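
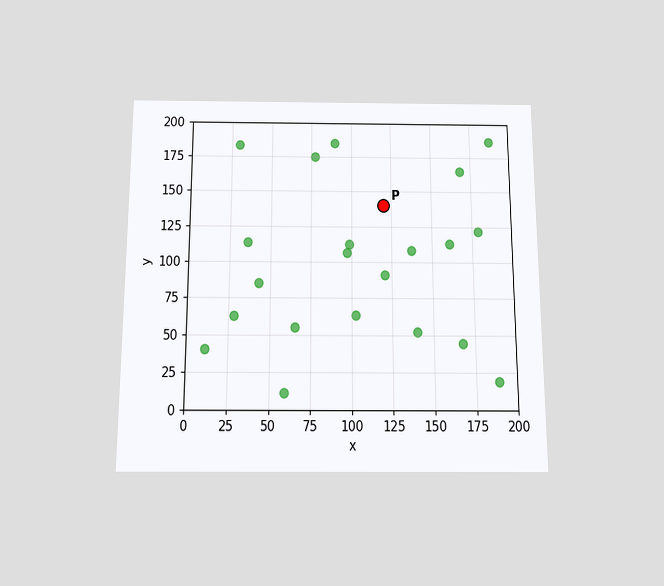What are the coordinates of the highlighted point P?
The chart is viewed slightly from below. Following the gridlines from P to each axis, P sits at (120, 140).

(120, 140)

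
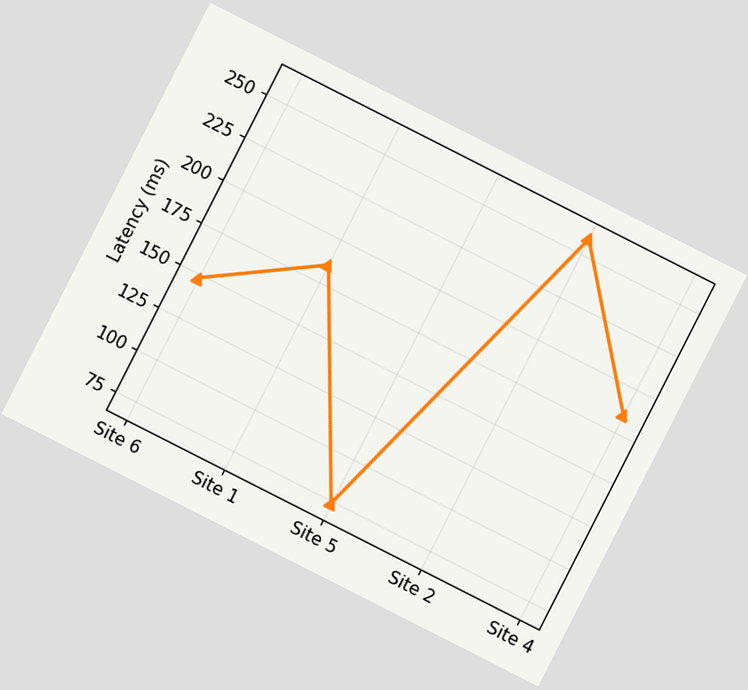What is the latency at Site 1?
The chart is tilted about 27° clockwise. At Site 1, the line is at 185ms.

185ms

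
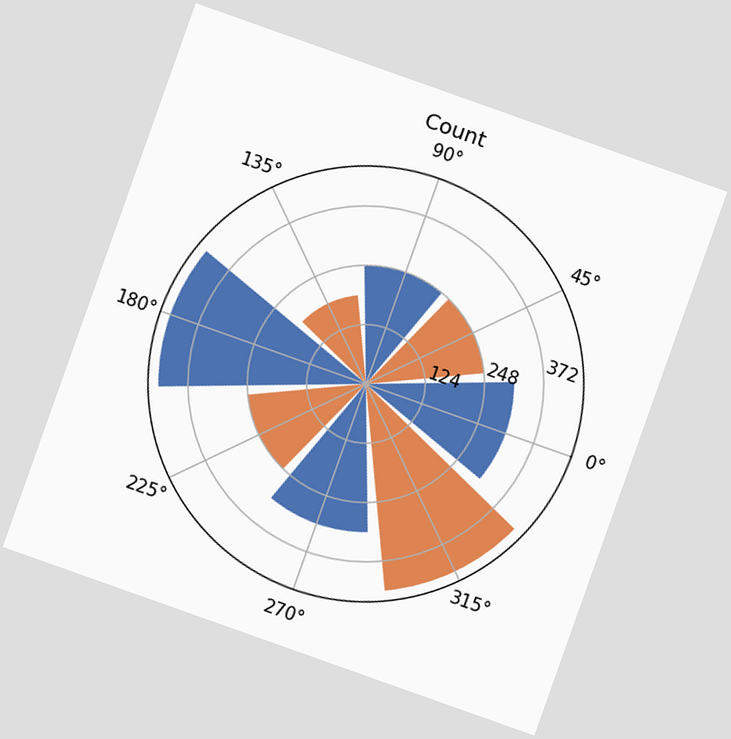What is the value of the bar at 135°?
186

The chart is tilted about 20° clockwise. The bar at 135° reaches 186 on the radial axis.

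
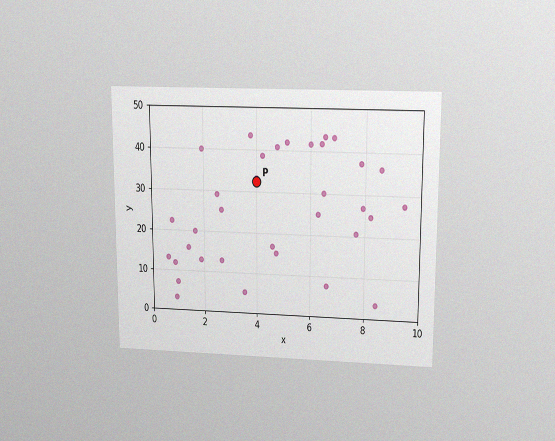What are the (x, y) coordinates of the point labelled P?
The chart is viewed slightly from above, with some photo noise. Following the gridlines from P to each axis, P sits at (4, 32.5).

(4, 32.5)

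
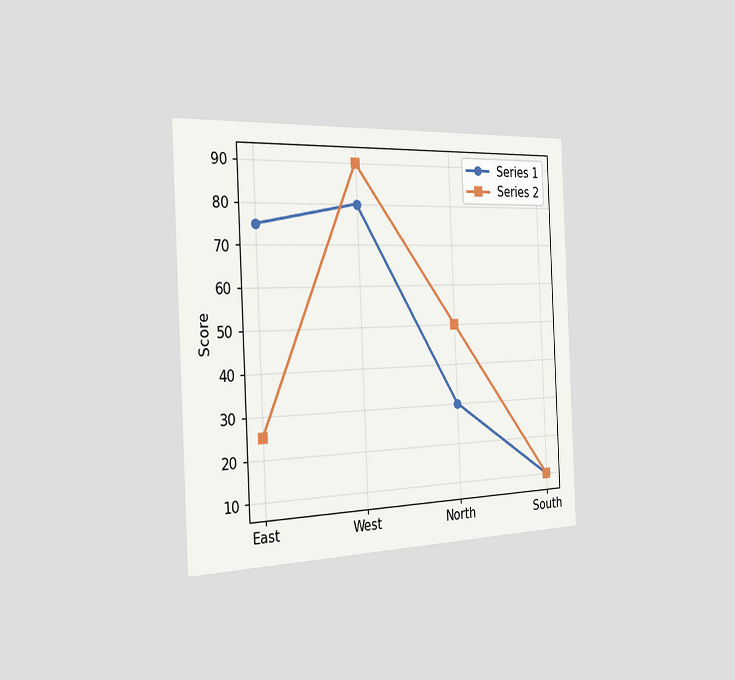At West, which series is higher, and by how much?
Series 2, by 10

The chart is tilted about 3° counter-clockwise and viewed slightly from the left. At West, Series 2 sits above the other line by 10.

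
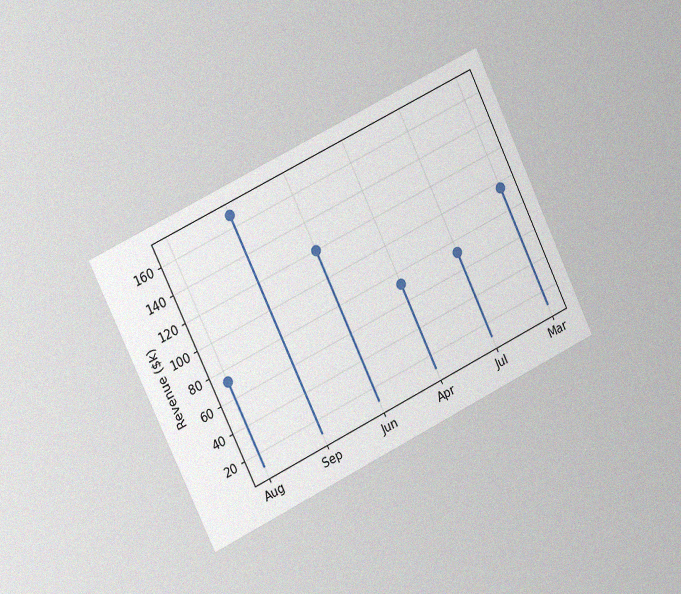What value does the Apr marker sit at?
$72k

The chart is tilted about 26° counter-clockwise and viewed slightly from the left, with some photo noise. The Apr marker sits at $72k.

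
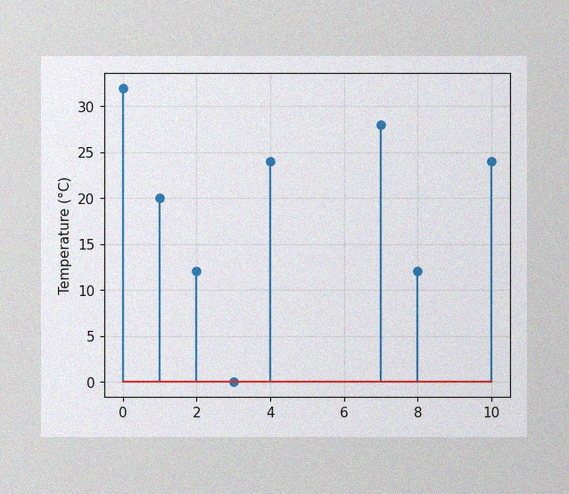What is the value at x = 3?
0°C

The image has some photo noise and uneven lighting. The stem at x=3 reaches 0°C.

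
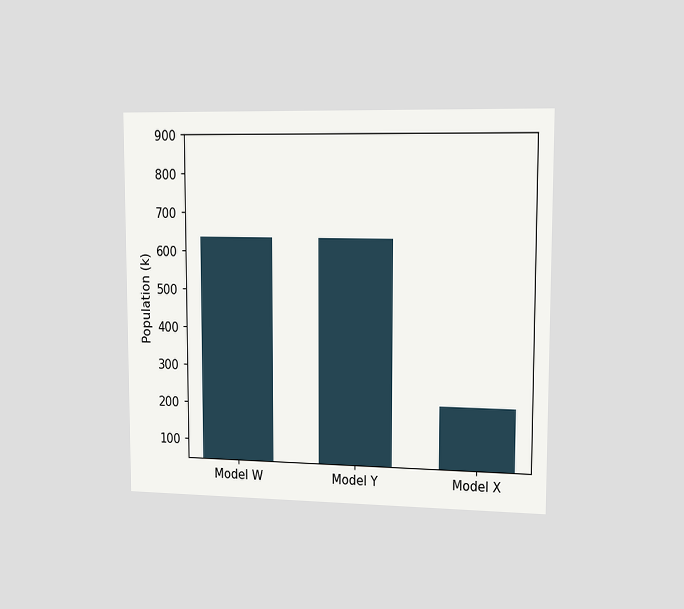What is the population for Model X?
212k

The chart is viewed slightly from the right. Reading along the chart's y-axis, the Model X bar reaches 212k.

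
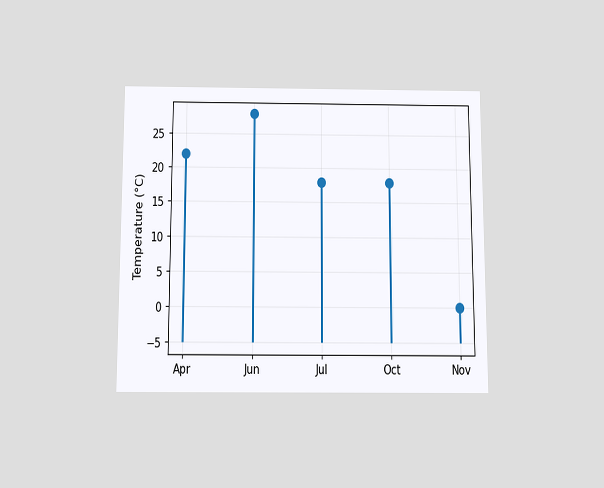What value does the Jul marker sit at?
18°C

The chart is viewed slightly from below. The Jul marker sits at 18°C.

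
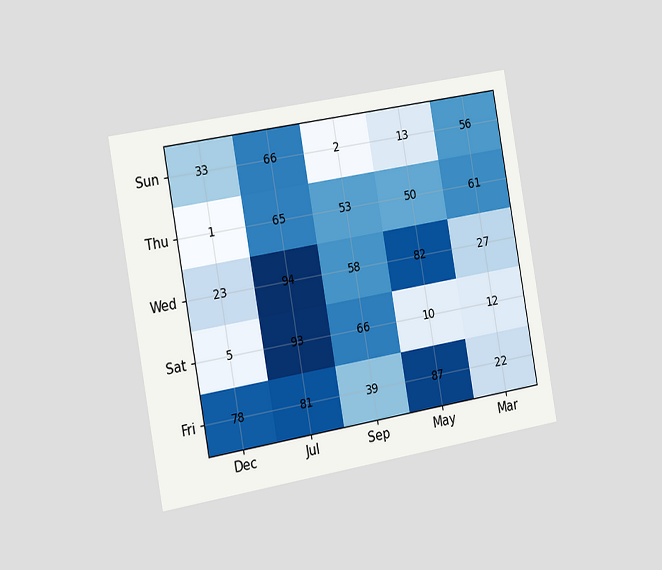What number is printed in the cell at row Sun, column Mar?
56

The chart is tilted about 10° counter-clockwise and viewed slightly from the left. The (Sun, Mar) cell reads 56.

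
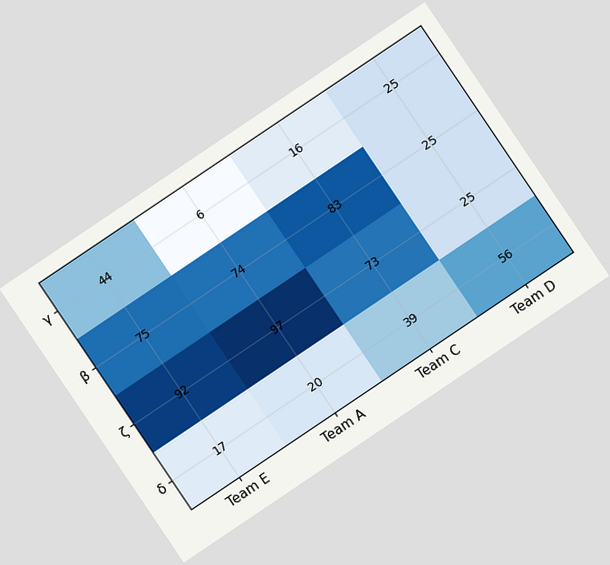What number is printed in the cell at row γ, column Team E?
44

The chart is tilted about 34° counter-clockwise. The (γ, Team E) cell reads 44.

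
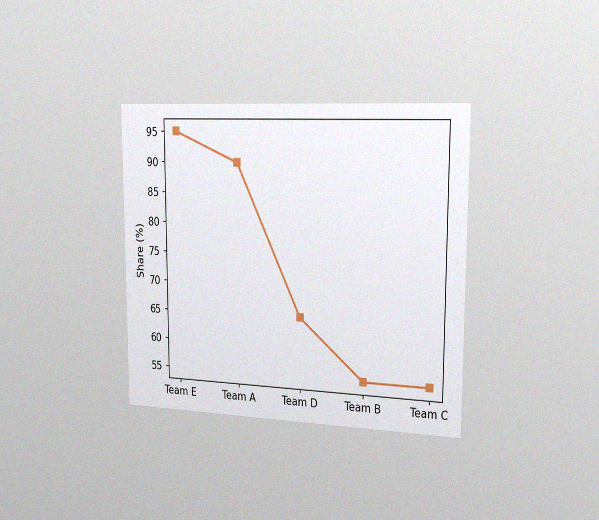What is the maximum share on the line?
95%

The chart is viewed slightly from the right, with some photo noise. The highest point is at Team E, and reading across to the y-axis gives 95%.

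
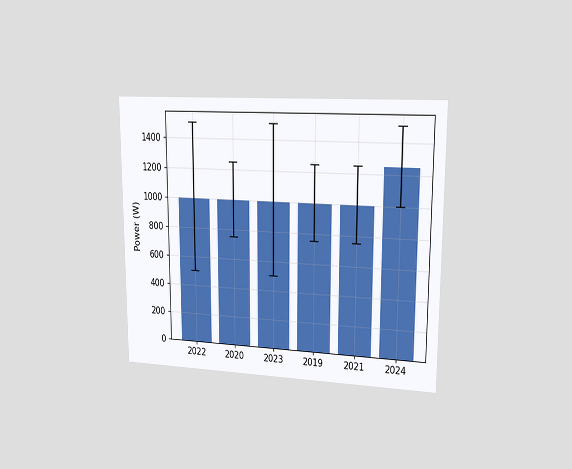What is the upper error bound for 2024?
The chart is viewed slightly from the right. The 2024 bar's upper whisker reaches 1500W.

1500W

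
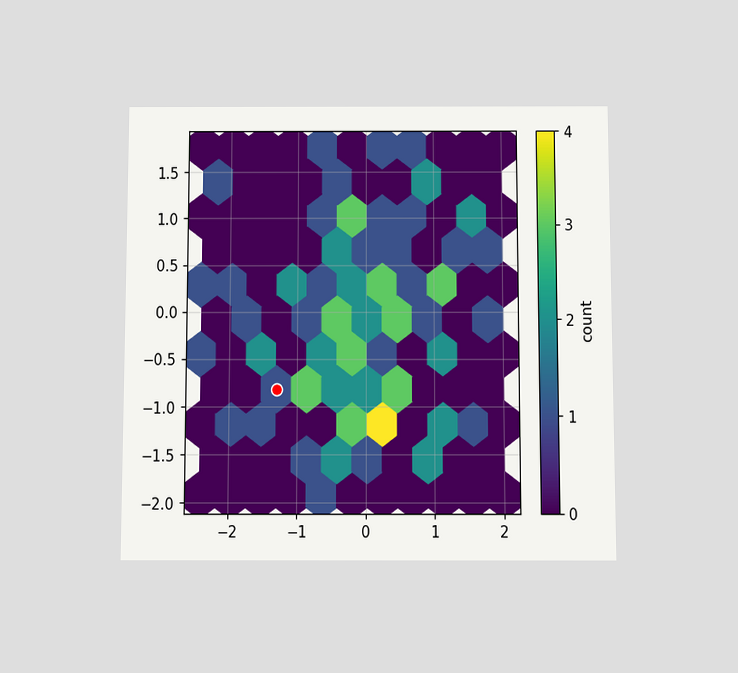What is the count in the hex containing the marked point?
1

The chart is viewed slightly from below. The marked hex reads 1 on the colorbar.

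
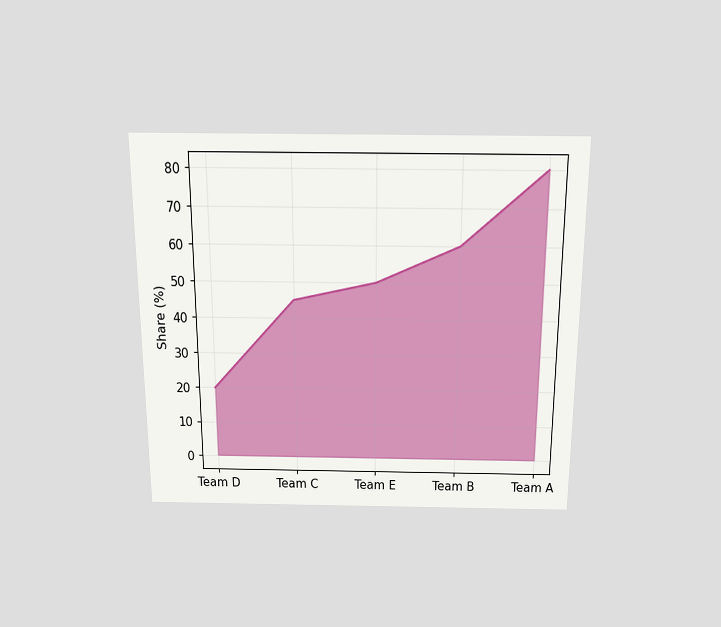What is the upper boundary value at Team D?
20%

The chart is viewed slightly from above. At Team D the upper boundary is at 20%.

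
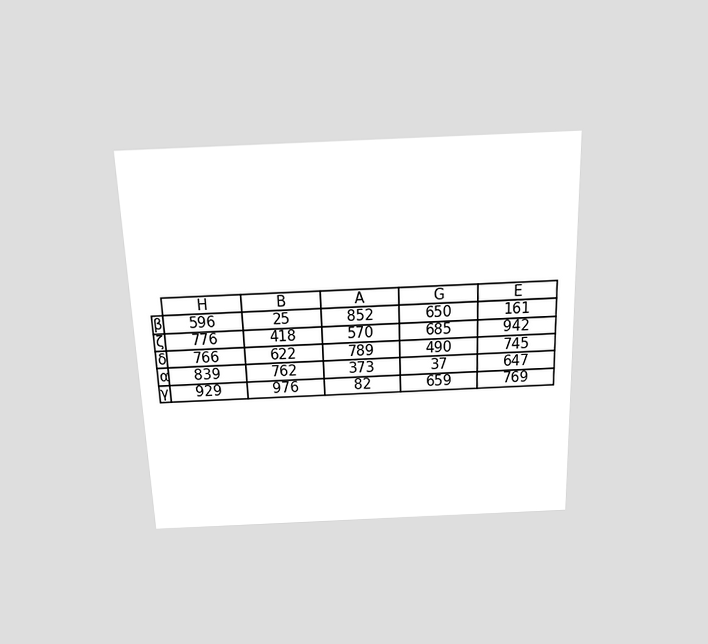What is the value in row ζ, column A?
570

The chart is viewed slightly from above. The (ζ, A) cell reads 570.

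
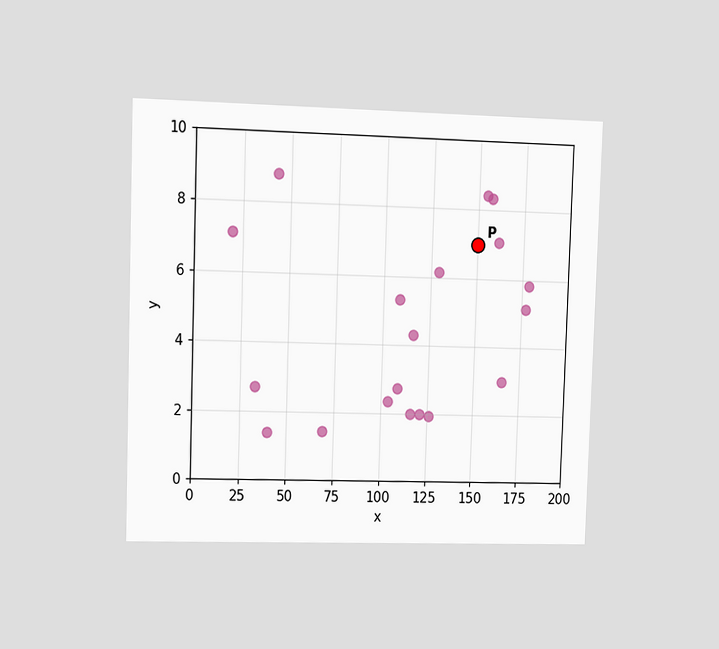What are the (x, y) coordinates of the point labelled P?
(150, 7)

The chart is viewed at a slight angle. Following the gridlines from P to each axis, P sits at (150, 7).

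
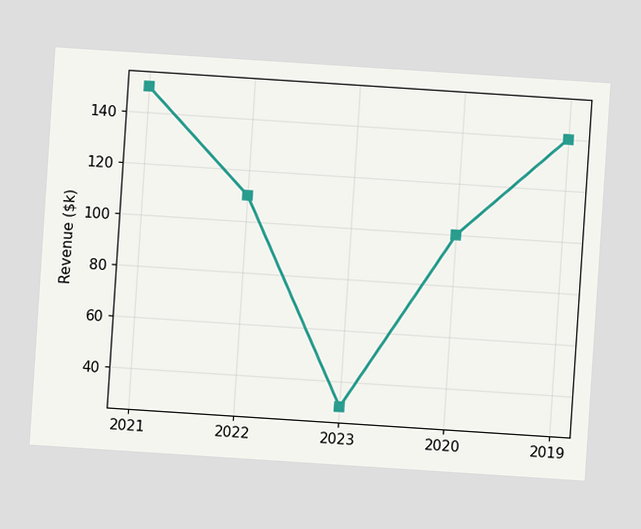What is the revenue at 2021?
The chart is tilted about 4° clockwise. At 2021, the line is at $150k.

$150k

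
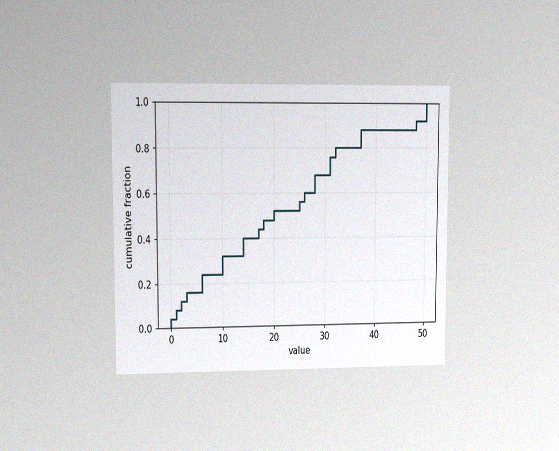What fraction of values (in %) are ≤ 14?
The chart is viewed at a slight angle, with some photo noise. At x=14 the ECDF step is at 40%.

40%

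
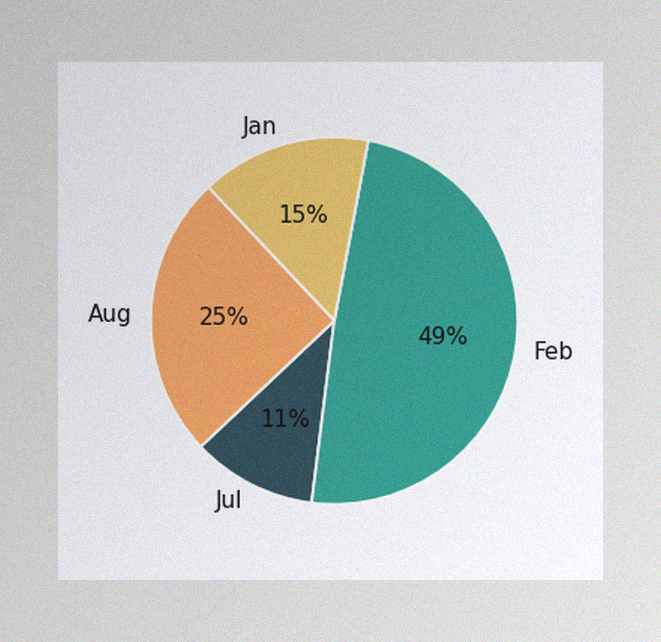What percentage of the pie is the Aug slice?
The image has some photo noise and uneven lighting. The Aug slice takes up 25% of the pie.

25%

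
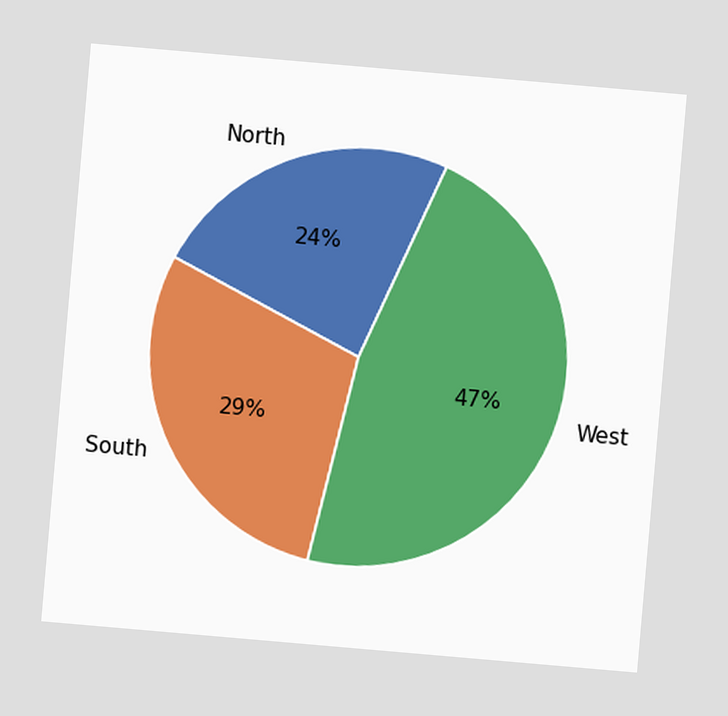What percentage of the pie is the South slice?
29%

The chart is tilted about 5° clockwise. The South slice takes up 29% of the pie.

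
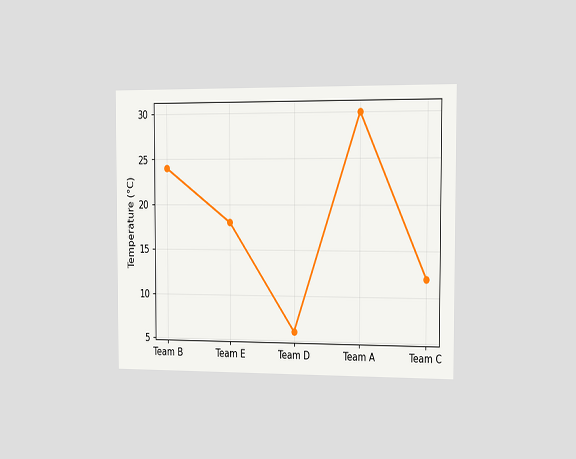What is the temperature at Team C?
12°C

The chart is viewed slightly from the right. At Team C, the line is at 12°C.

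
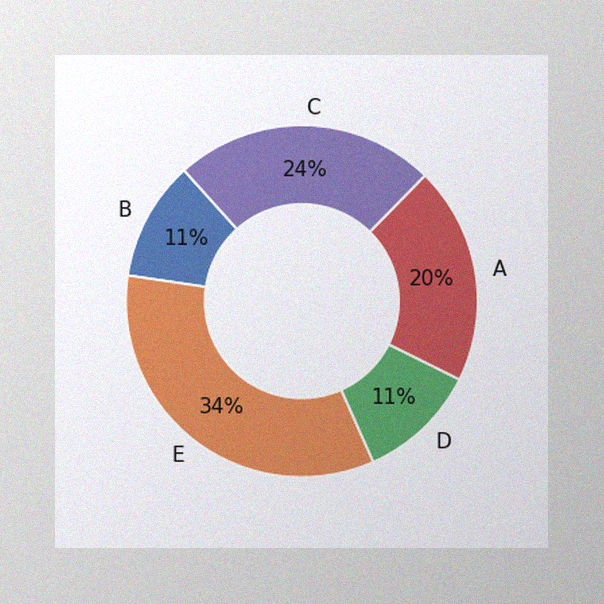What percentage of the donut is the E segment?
34%

The image has some photo noise and uneven lighting. The E segment takes up 34% of the ring.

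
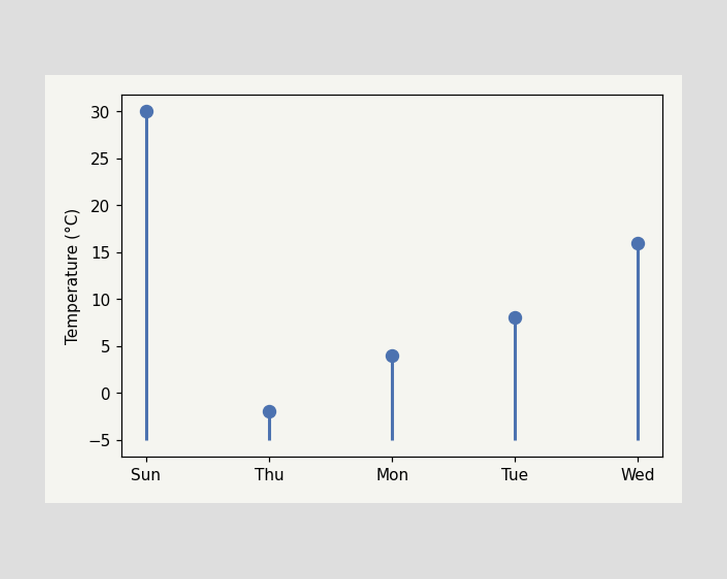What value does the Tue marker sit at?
The Tue marker sits at 8°C.

8°C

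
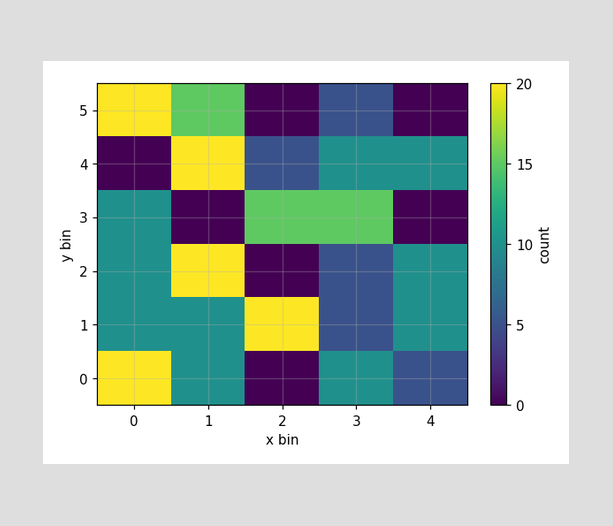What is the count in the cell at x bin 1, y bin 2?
20

Matching the cell (1, 2) against the colorbar gives 20.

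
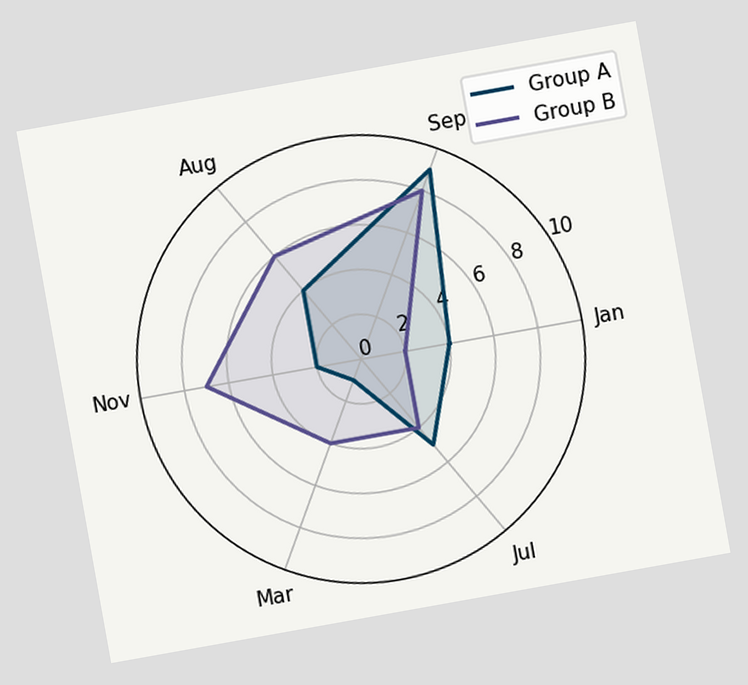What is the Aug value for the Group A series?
The chart is tilted about 10° counter-clockwise. On the Aug axis, Group A reaches 4.

4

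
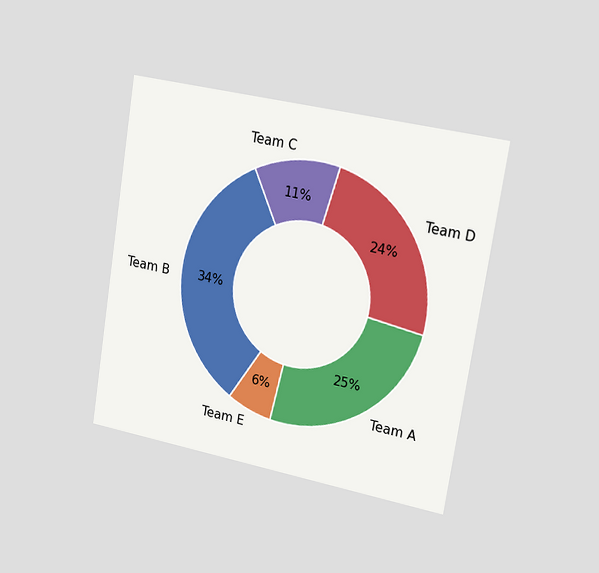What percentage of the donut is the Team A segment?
25%

The chart is tilted about 9° clockwise and viewed slightly from the right. The Team A segment takes up 25% of the ring.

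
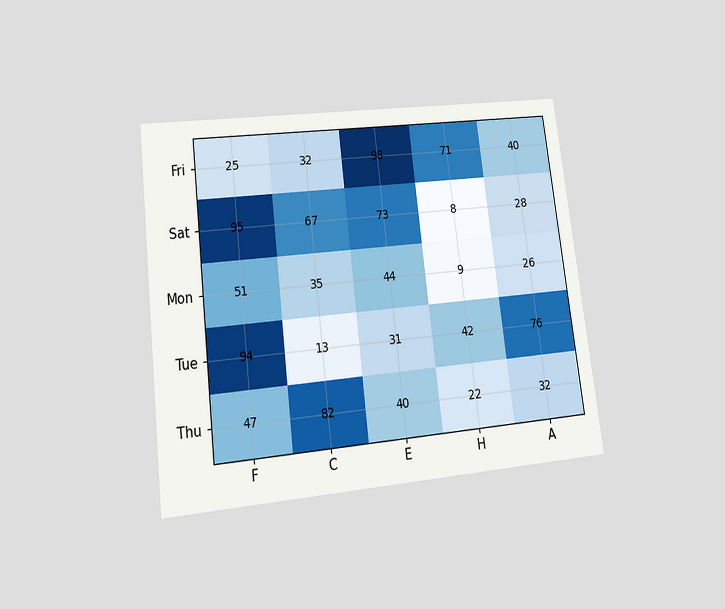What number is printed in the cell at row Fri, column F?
The chart is tilted about 7° counter-clockwise and viewed at a slight angle. The (Fri, F) cell reads 25.

25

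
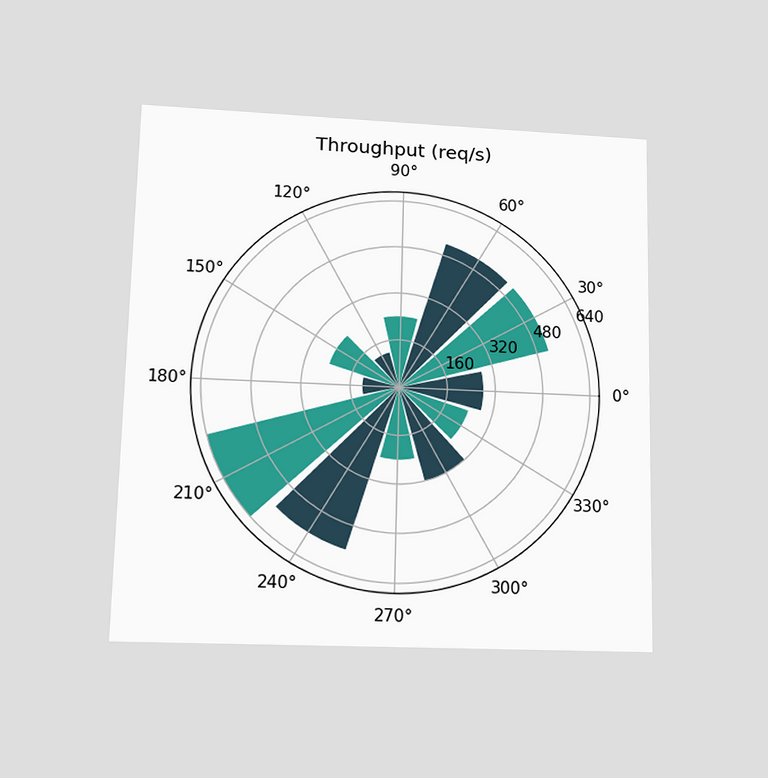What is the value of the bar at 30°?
520req/s

The chart is viewed slightly from below. The bar at 30° reaches 520req/s on the radial axis.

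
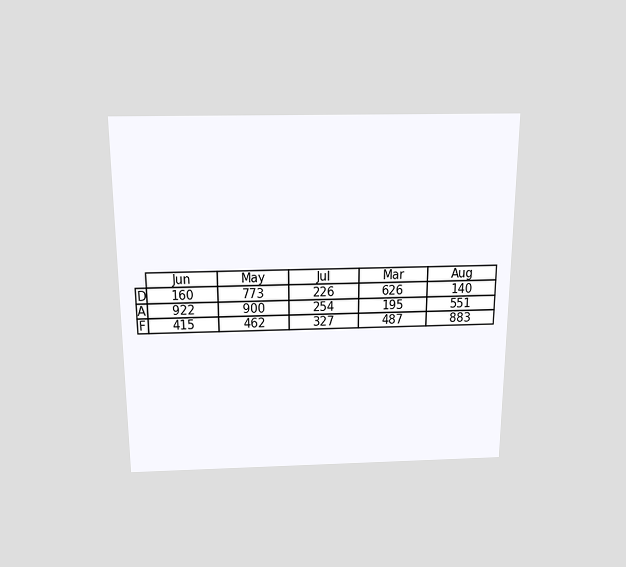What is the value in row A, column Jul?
The chart is viewed slightly from above. The (A, Jul) cell reads 254.

254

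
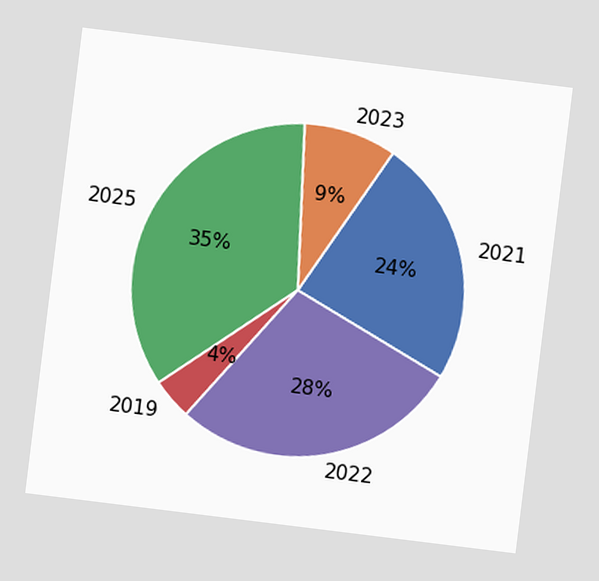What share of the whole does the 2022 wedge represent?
The chart is tilted about 7° clockwise. The 2022 slice takes up 28% of the pie.

28%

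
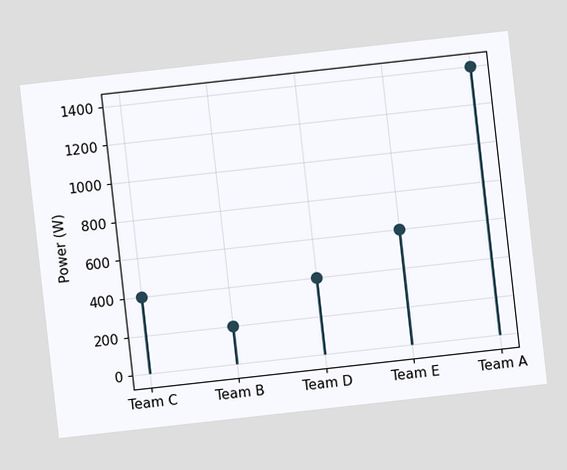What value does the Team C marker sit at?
The chart is tilted about 6° counter-clockwise. The Team C marker sits at 400W.

400W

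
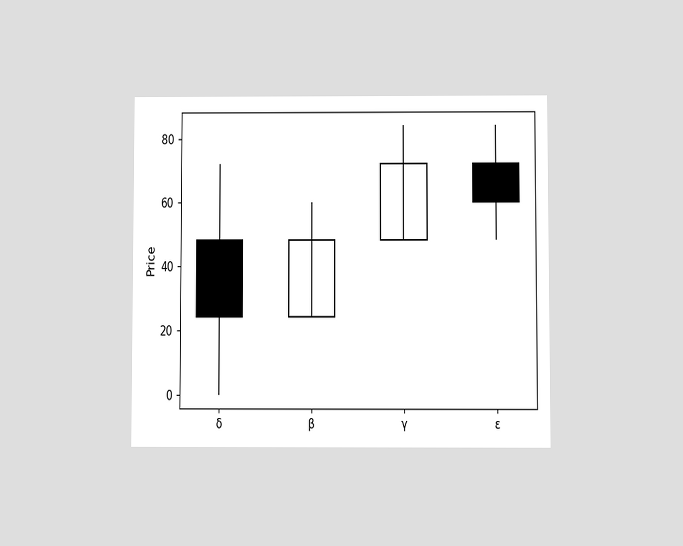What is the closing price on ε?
60

The chart is viewed at a slight angle. The ε candle closes at 60.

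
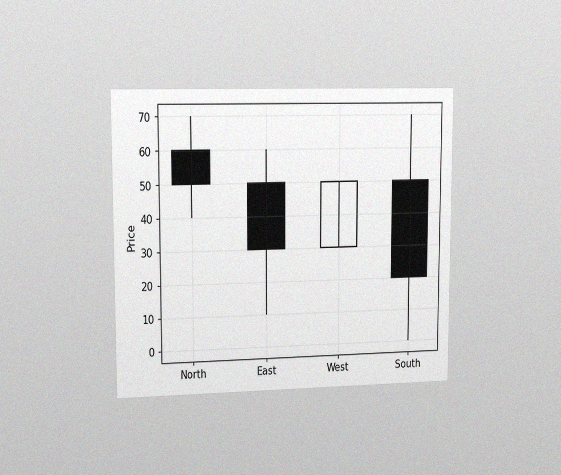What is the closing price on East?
The chart is viewed slightly from the left, with some photo noise. The East candle closes at 30.

30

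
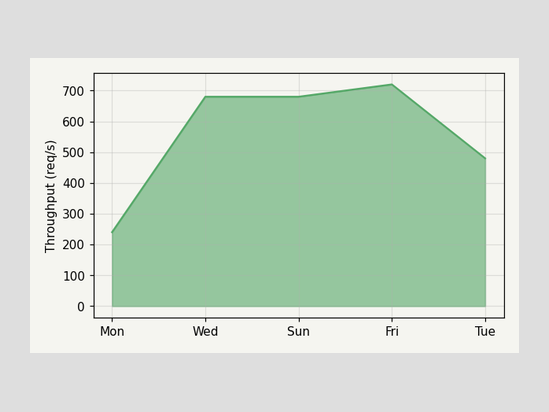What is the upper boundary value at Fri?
720req/s

At Fri the upper boundary is at 720req/s.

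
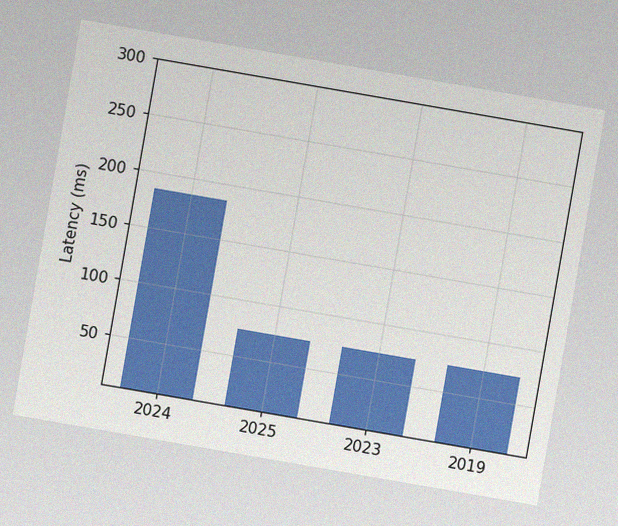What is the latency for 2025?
The chart is tilted about 10° clockwise, with some photo noise. Reading along the chart's y-axis, the 2025 bar reaches 74ms.

74ms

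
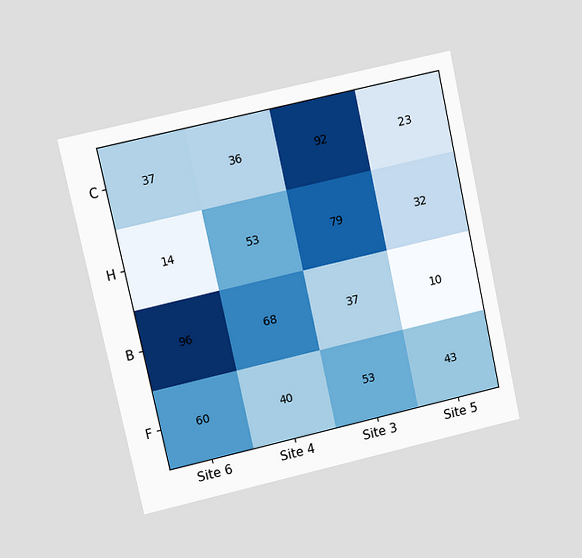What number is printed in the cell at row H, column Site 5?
The chart is tilted about 12° counter-clockwise and viewed at a slight angle. The (H, Site 5) cell reads 32.

32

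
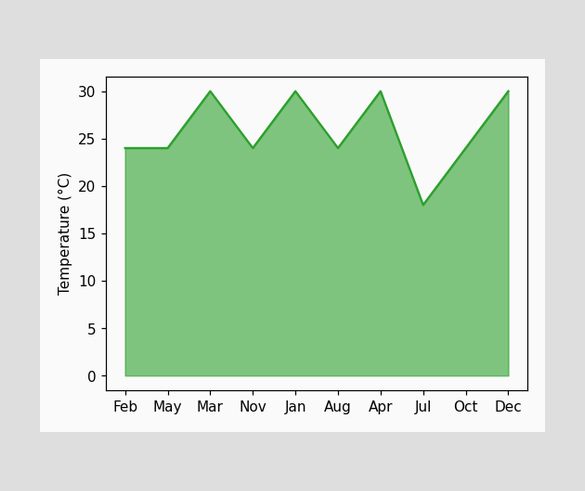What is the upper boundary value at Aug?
24°C

At Aug the upper boundary is at 24°C.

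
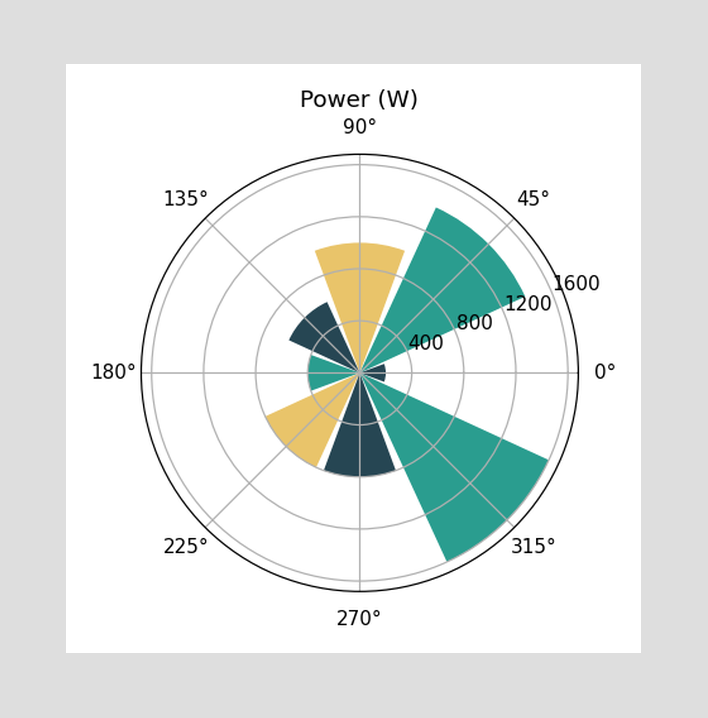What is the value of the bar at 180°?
The bar at 180° reaches 400W on the radial axis.

400W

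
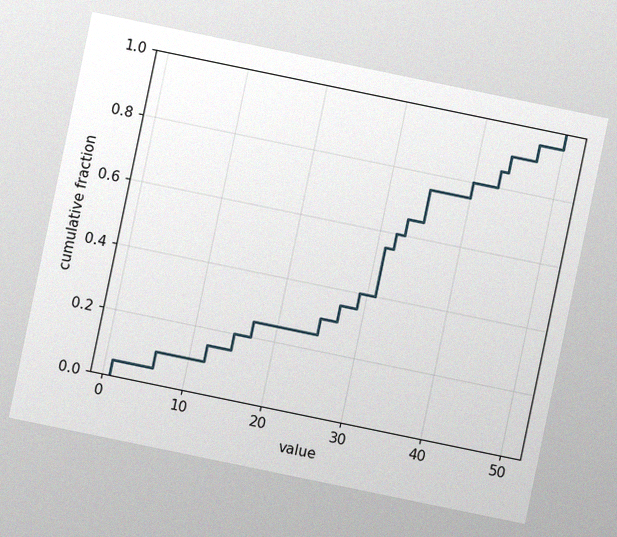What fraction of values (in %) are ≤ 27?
35%

The chart is tilted about 12° clockwise, with some photo noise. At x=27 the ECDF step is at 35%.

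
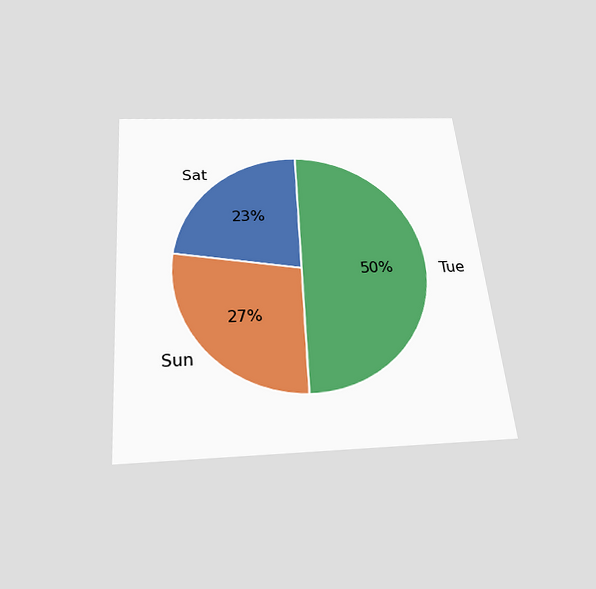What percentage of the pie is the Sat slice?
The chart is tilted about 5° counter-clockwise and viewed slightly from below. The Sat slice takes up 23% of the pie.

23%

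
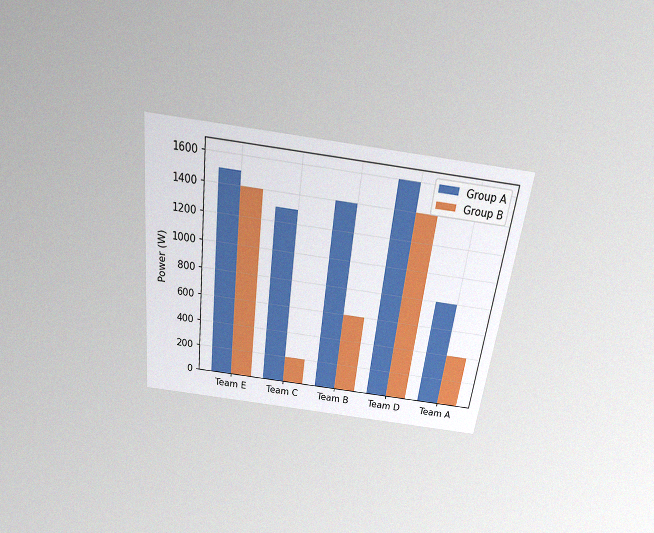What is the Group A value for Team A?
800W

The chart is tilted about 7° clockwise and viewed slightly from above, with some photo noise. The Group A bar at Team A reaches 800W on the y-axis.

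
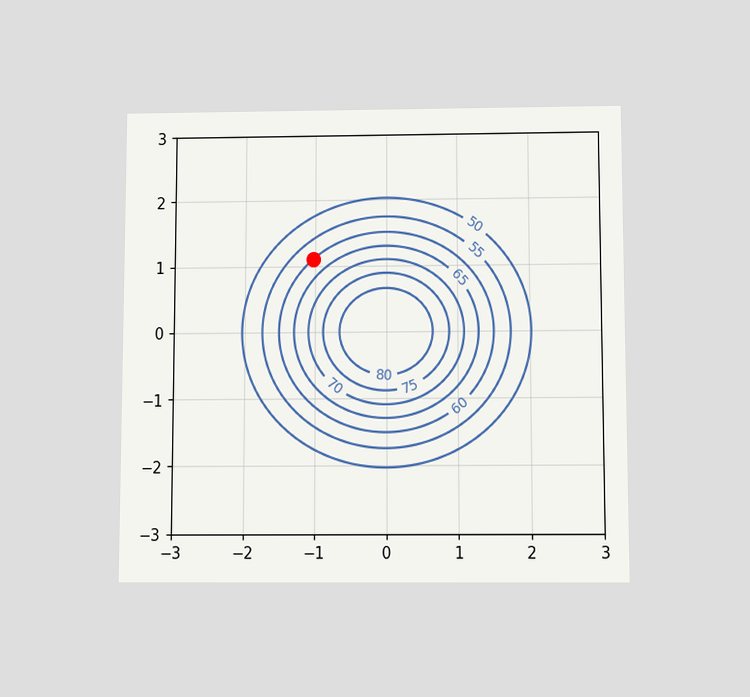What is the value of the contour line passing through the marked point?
60

The chart is viewed slightly from below. The marked point sits on the contour labelled 60.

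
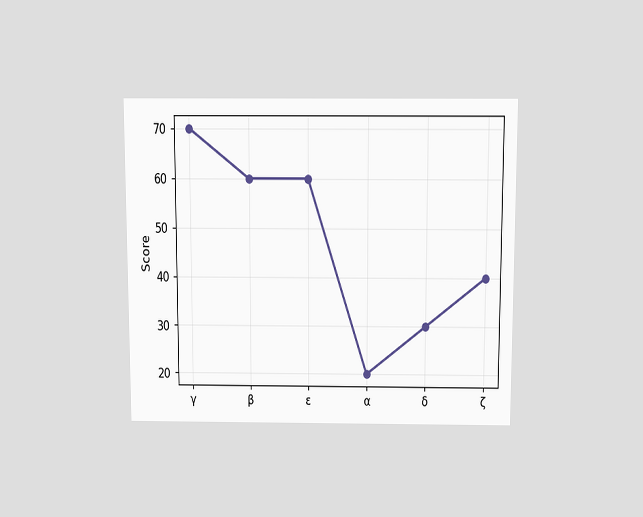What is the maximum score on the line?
70

The chart is viewed slightly from above. The highest point is at γ, and reading across to the y-axis gives 70.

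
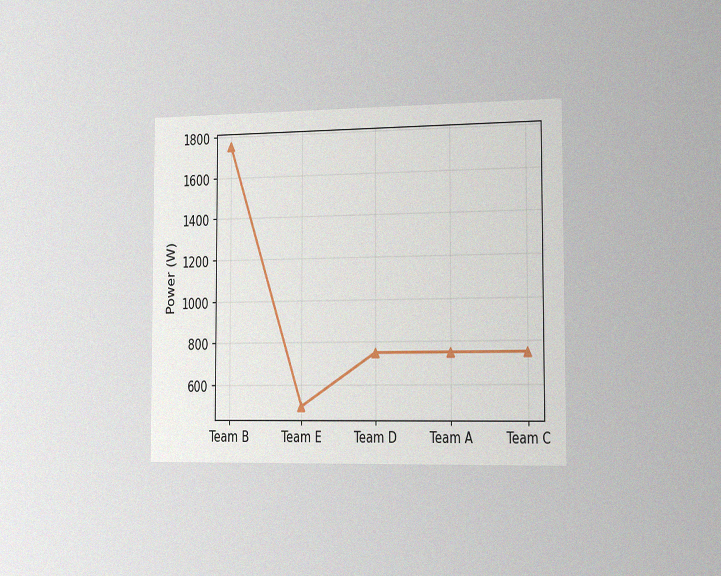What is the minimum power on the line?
The chart is viewed slightly from the right, with some photo noise. The lowest point is at Team E, and reading across to the y-axis gives 500W.

500W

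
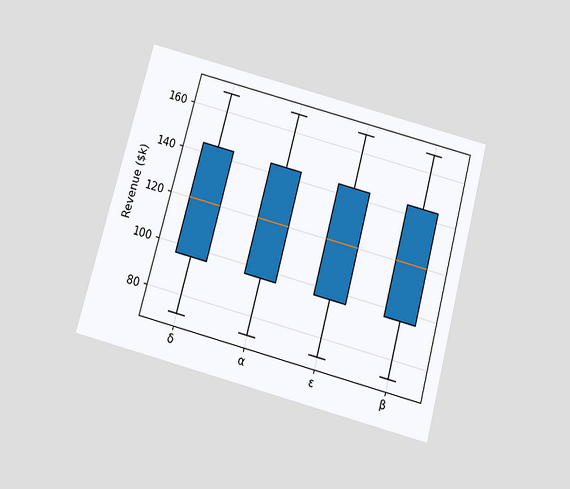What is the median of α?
The chart is tilted about 15° clockwise and viewed slightly from below. The median line in the α box sits at $120k.

$120k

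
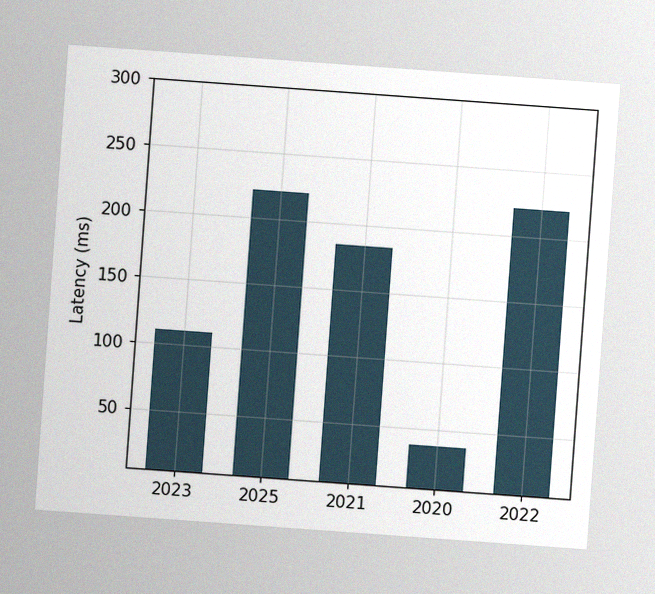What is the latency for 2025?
The chart is tilted about 4° clockwise, with some photo noise. Reading along the chart's y-axis, the 2025 bar reaches 222ms.

222ms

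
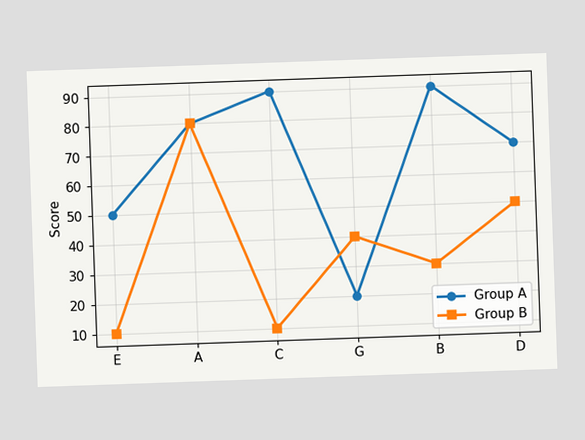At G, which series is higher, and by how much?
The chart is tilted about 2° counter-clockwise. At G, Group B sits above the other line by 20.

Group B, by 20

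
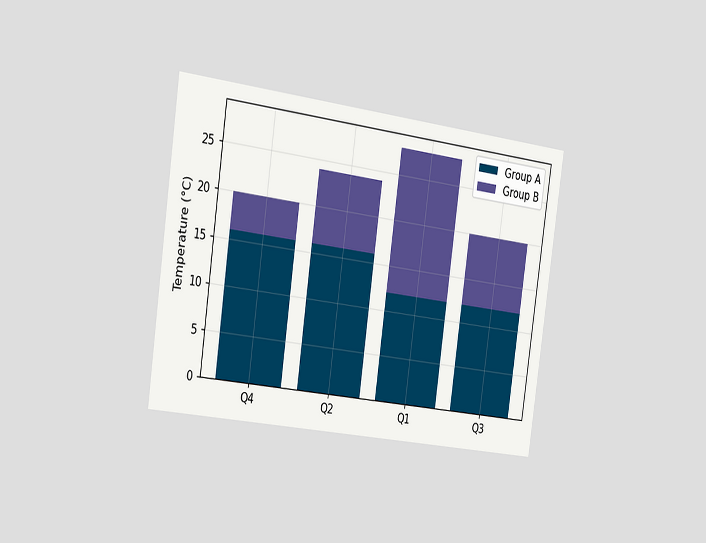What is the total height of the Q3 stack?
20°C

The chart is tilted about 8° clockwise and viewed slightly from the left. The Q3 stack's top reaches 20°C on the y-axis.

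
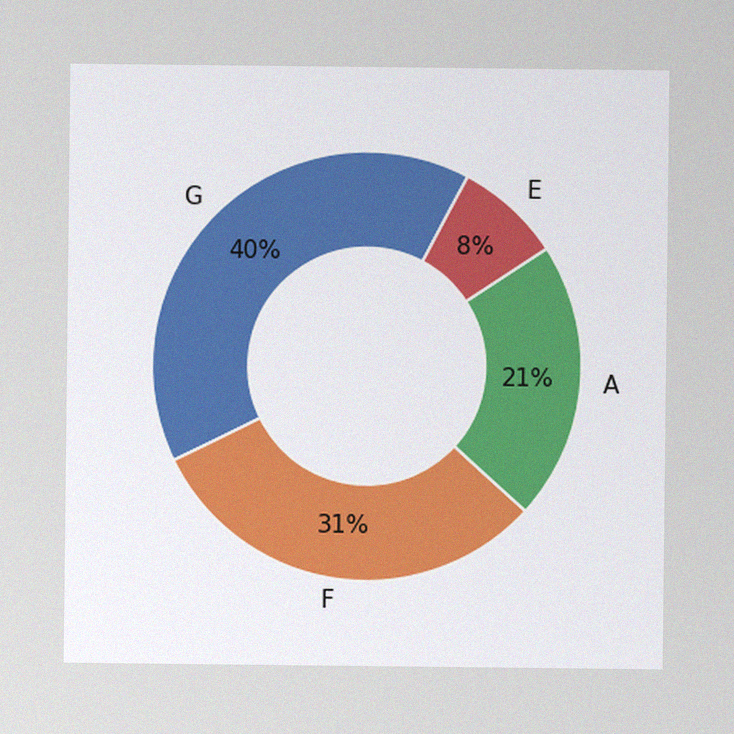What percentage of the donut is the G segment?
40%

The image has some photo noise and uneven lighting. The G segment takes up 40% of the ring.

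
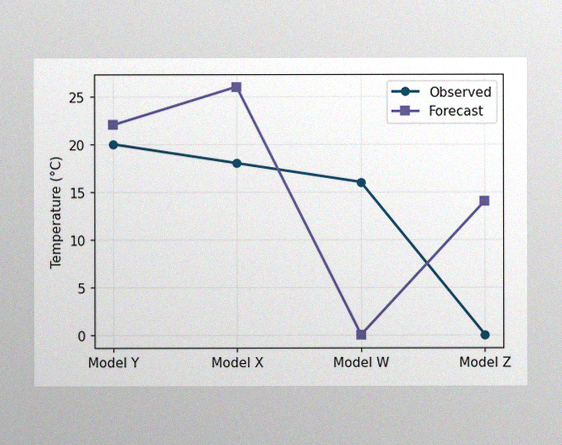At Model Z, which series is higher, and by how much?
Forecast, by 14°C

The image has some photo noise and uneven lighting. At Model Z, Forecast sits above the other line by 14°C.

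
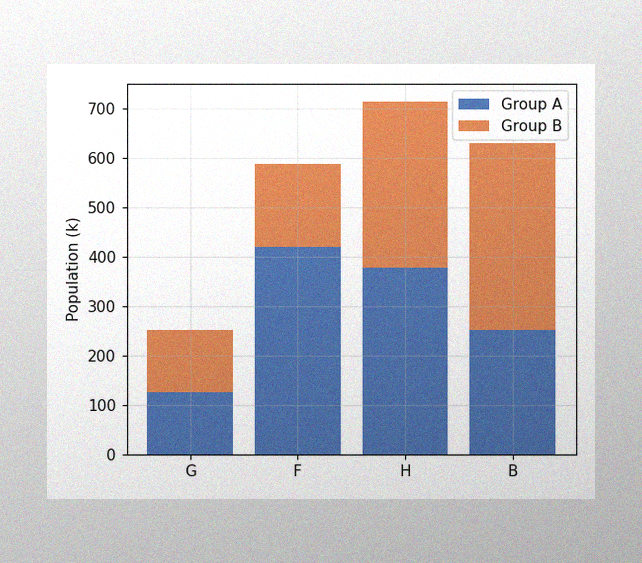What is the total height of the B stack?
630k

The image has some photo noise and uneven lighting. The B stack's top reaches 630k on the y-axis.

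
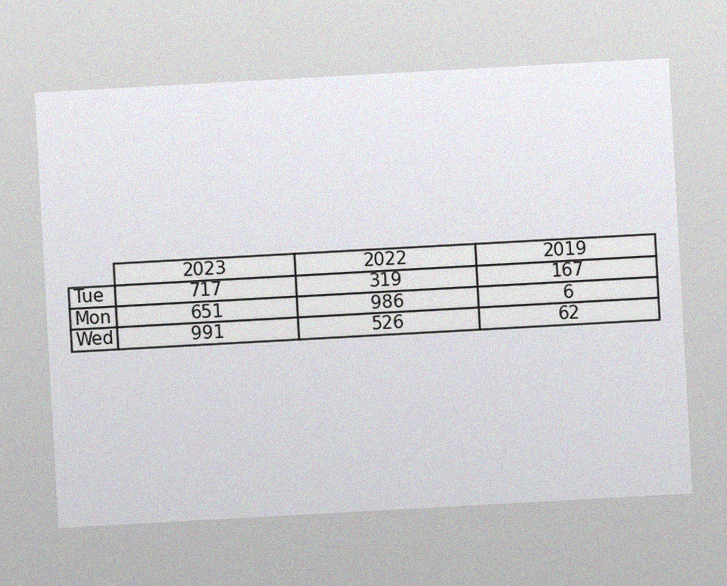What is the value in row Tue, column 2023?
717

The chart is tilted about 3° counter-clockwise, with some photo noise. The (Tue, 2023) cell reads 717.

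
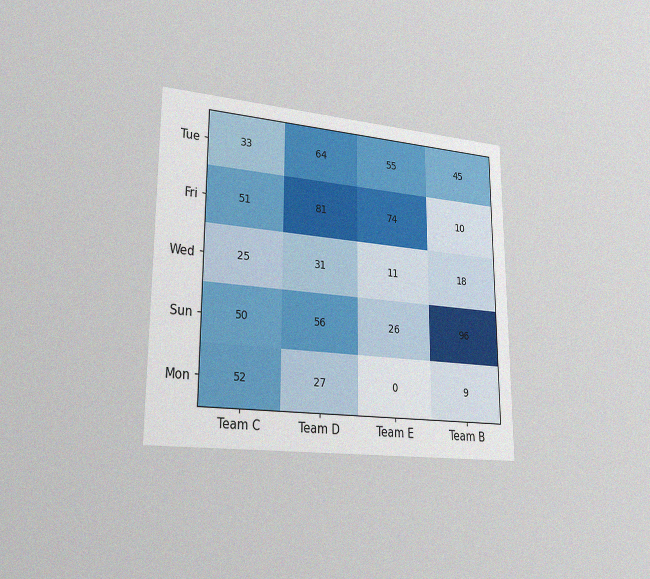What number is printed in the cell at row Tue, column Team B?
The chart is viewed slightly from the left, with some photo noise. The (Tue, Team B) cell reads 45.

45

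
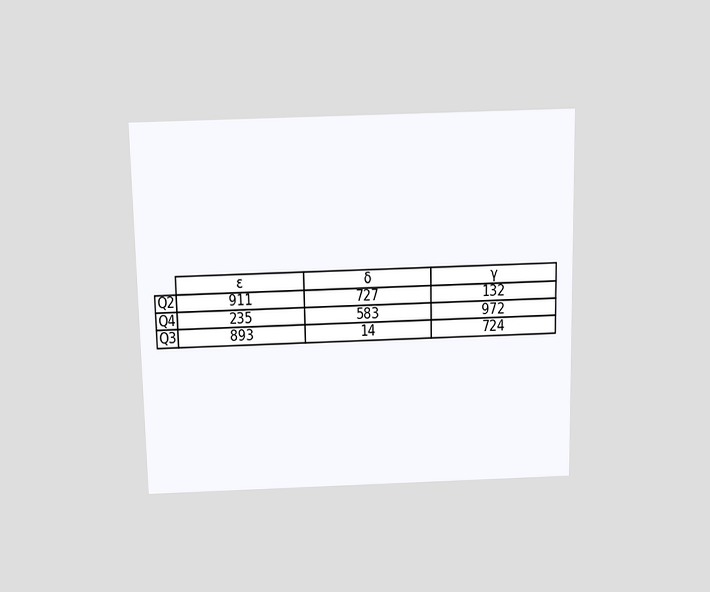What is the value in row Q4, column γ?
972

The chart is viewed slightly from above. The (Q4, γ) cell reads 972.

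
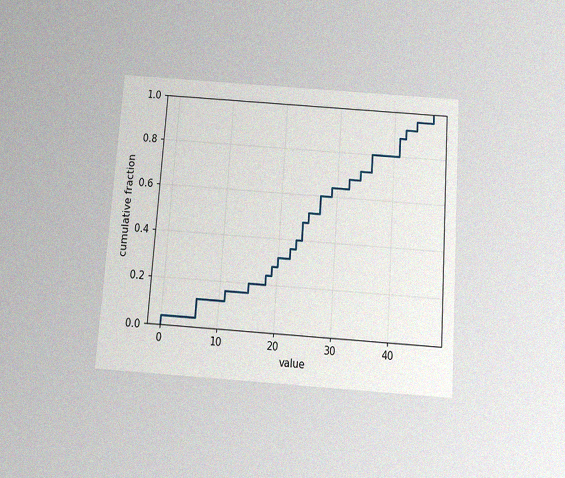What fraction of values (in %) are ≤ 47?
100%

The chart is tilted about 4° clockwise and viewed slightly from below, with some photo noise. At x=47 the ECDF step is at 100%.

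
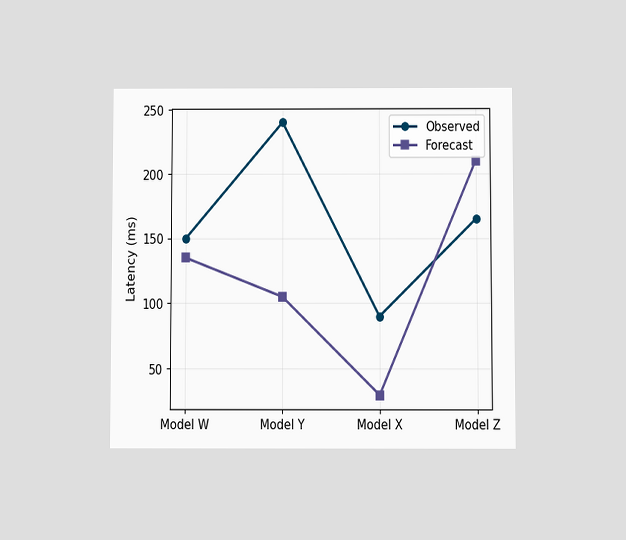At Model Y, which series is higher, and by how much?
Observed, by 135ms

The chart is viewed slightly from below. At Model Y, Observed sits above the other line by 135ms.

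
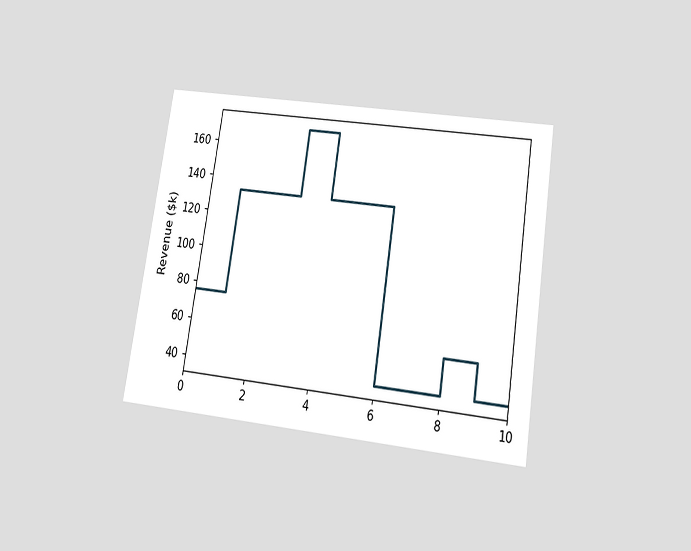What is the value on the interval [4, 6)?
$133k

The chart is tilted about 9° clockwise and viewed slightly from below. On [4, 6) the step sits at $133k.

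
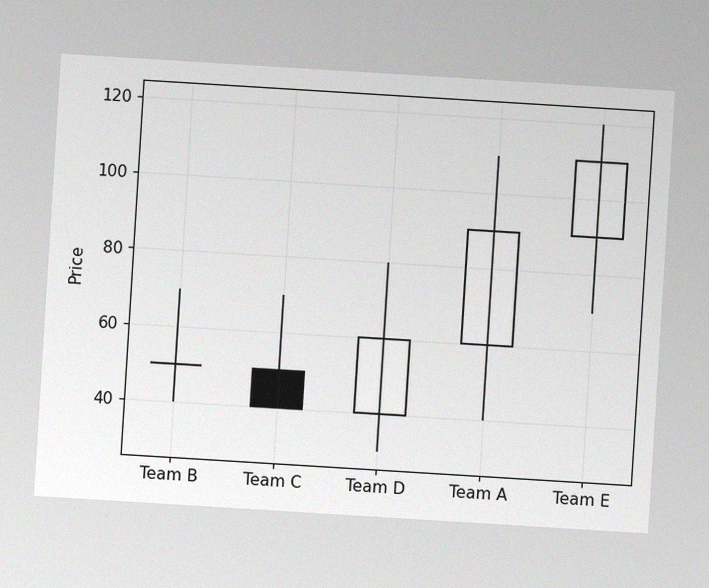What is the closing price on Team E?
The chart is tilted about 4° clockwise, with some photo noise. The Team E candle closes at 110.

110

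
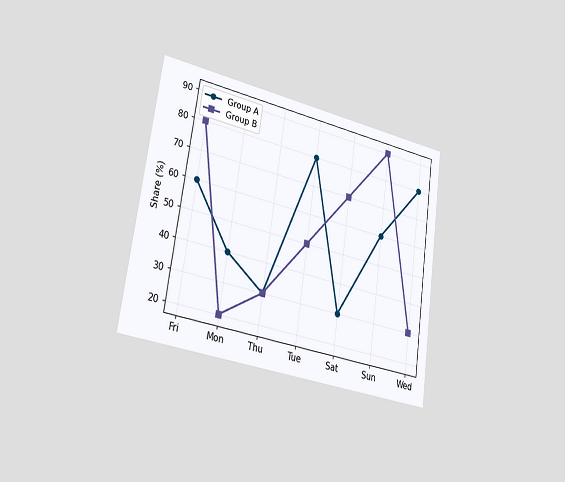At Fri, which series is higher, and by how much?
Group B, by 20%

The chart is tilted about 8° clockwise and viewed slightly from the left. At Fri, Group B sits above the other line by 20%.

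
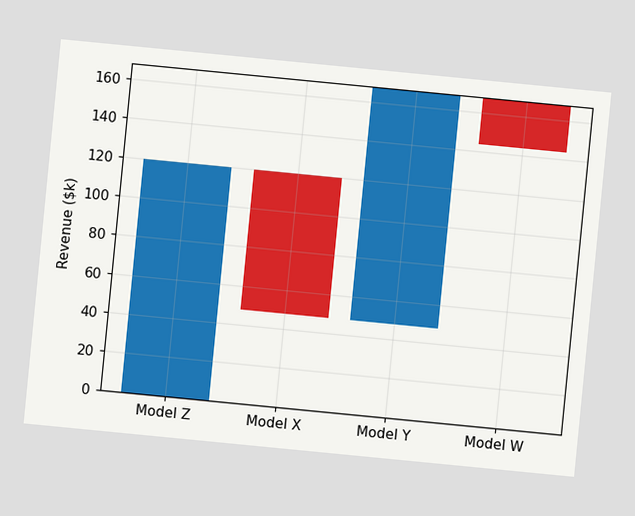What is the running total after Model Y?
The chart is tilted about 6° clockwise. After Model Y the running total reaches $168k.

$168k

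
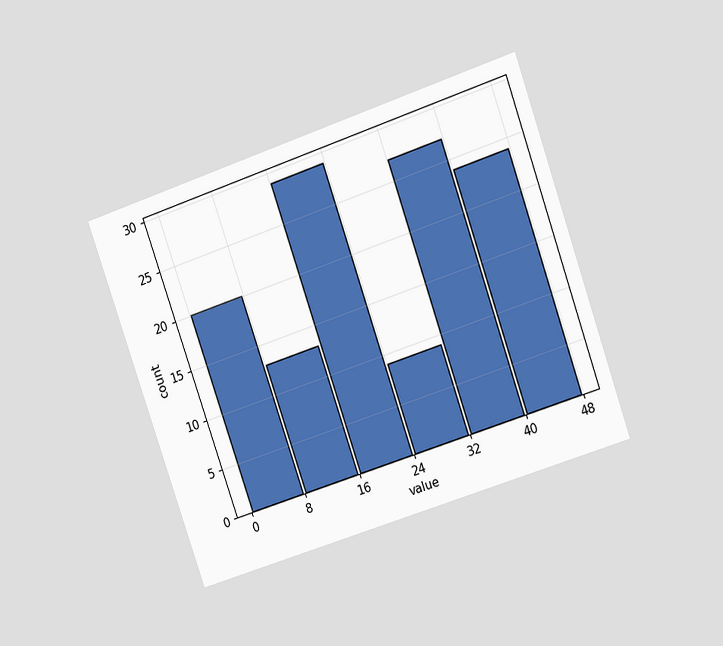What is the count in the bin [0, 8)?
20

The chart is tilted about 19° counter-clockwise and viewed at a slight angle. The [0, 8) bin has height 20.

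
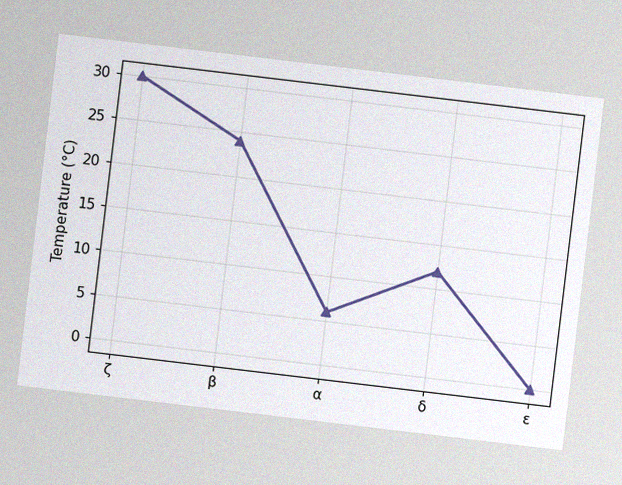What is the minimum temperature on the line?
The chart is tilted about 7° clockwise, with some photo noise. The lowest point is at ε, and reading across to the y-axis gives 0°C.

0°C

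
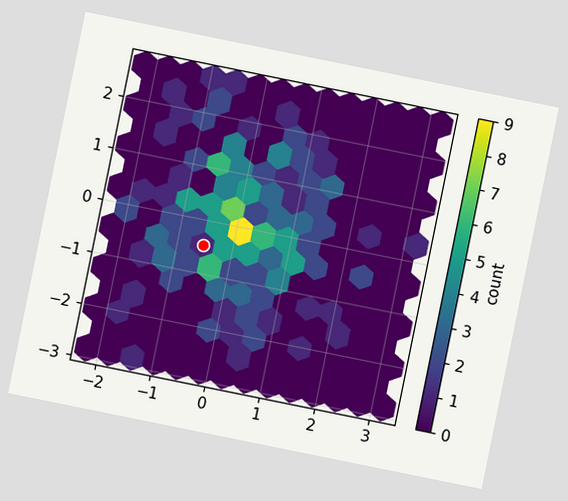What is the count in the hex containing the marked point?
1

The chart is tilted about 11° clockwise. The marked hex reads 1 on the colorbar.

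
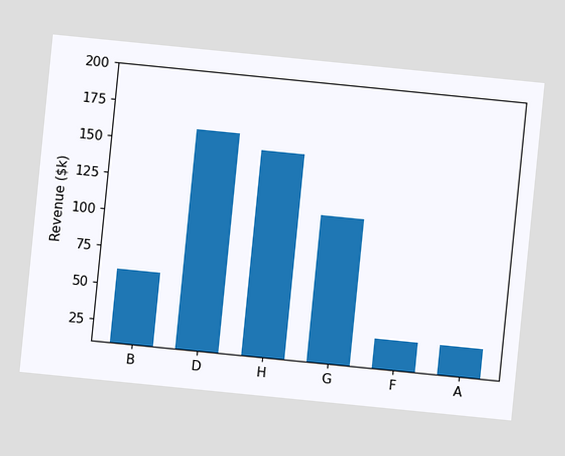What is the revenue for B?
The chart is tilted about 6° clockwise. Reading along the chart's y-axis, the B bar reaches $60k.

$60k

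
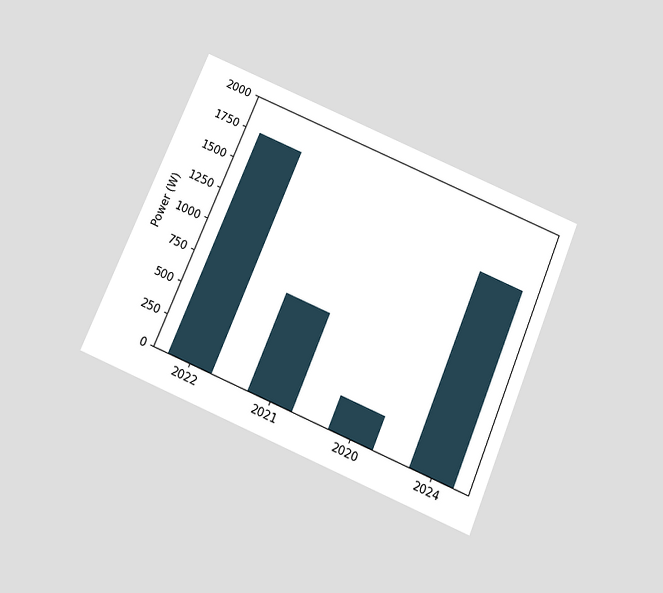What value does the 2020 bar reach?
250W

The chart is tilted about 23° clockwise and viewed slightly from below. Reading along the chart's y-axis, the 2020 bar reaches 250W.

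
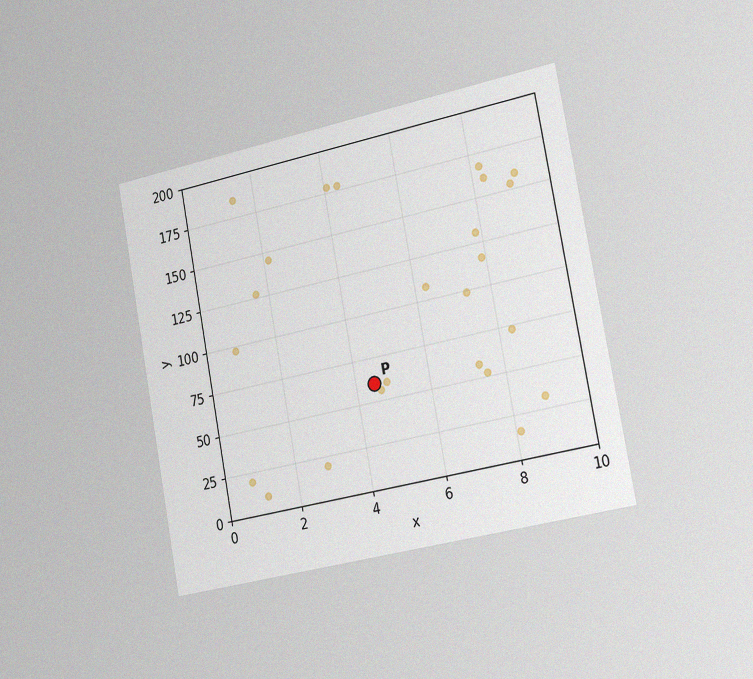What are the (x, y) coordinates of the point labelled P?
The chart is tilted about 11° counter-clockwise and viewed slightly from the right, with some photo noise. Following the gridlines from P to each axis, P sits at (4.5, 60).

(4.5, 60)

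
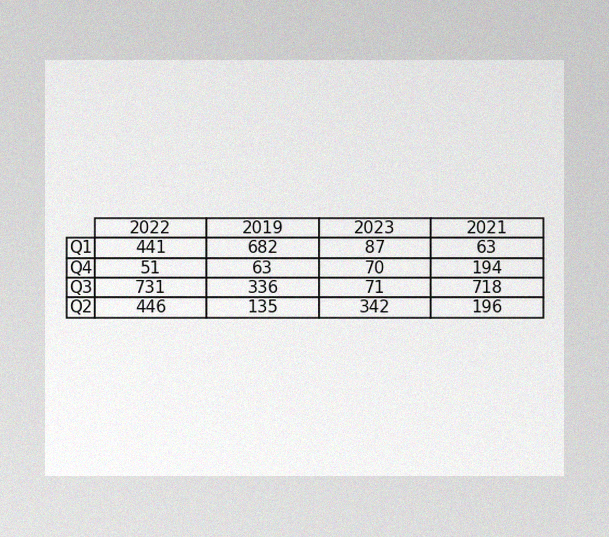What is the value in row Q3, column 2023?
The image has some photo noise and uneven lighting. The (Q3, 2023) cell reads 71.

71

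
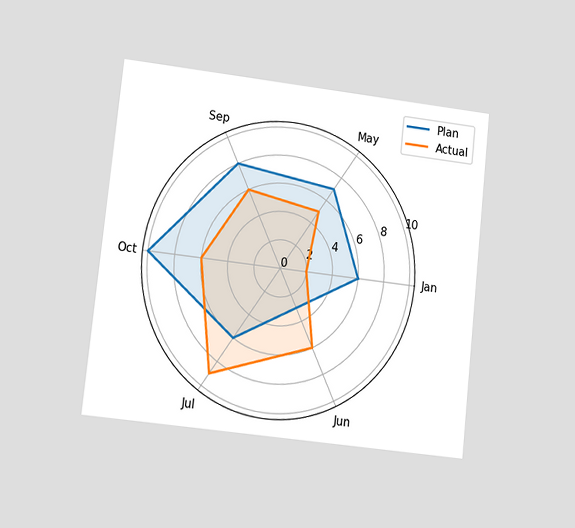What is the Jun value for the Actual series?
6

The chart is tilted about 6° clockwise and viewed at a slight angle. On the Jun axis, Actual reaches 6.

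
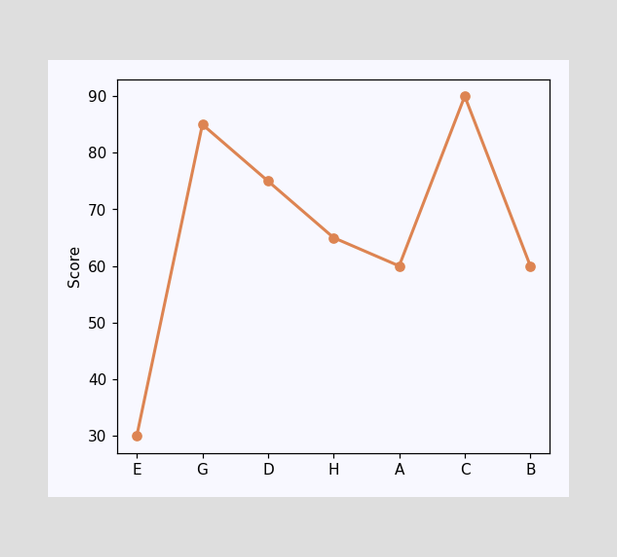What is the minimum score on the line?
30

The lowest point is at E, and reading across to the y-axis gives 30.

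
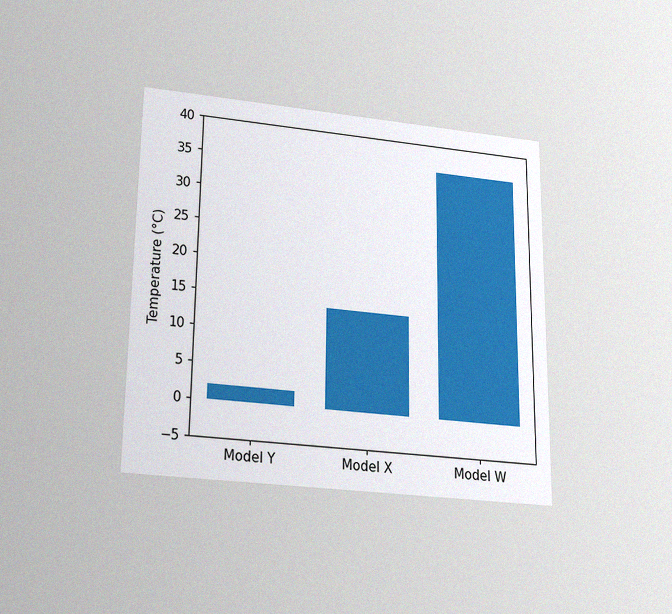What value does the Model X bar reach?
The chart is viewed slightly from below, with some photo noise. Reading along the chart's y-axis, the Model X bar reaches 14°C.

14°C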